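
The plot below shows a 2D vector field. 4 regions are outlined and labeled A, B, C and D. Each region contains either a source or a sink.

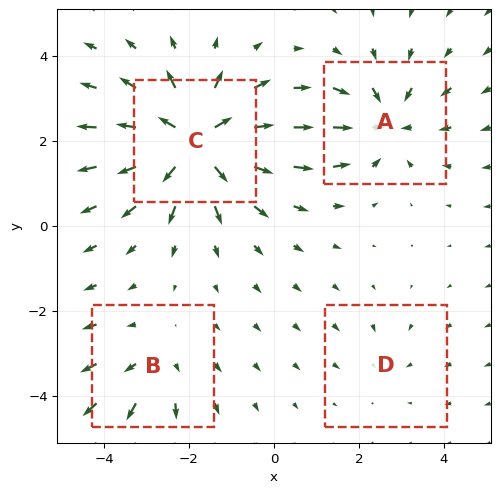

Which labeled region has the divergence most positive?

Divergence at each region's feature centre — A: about -5, B: about +3, C: about +7, D: about -2. Region C is most positive.

C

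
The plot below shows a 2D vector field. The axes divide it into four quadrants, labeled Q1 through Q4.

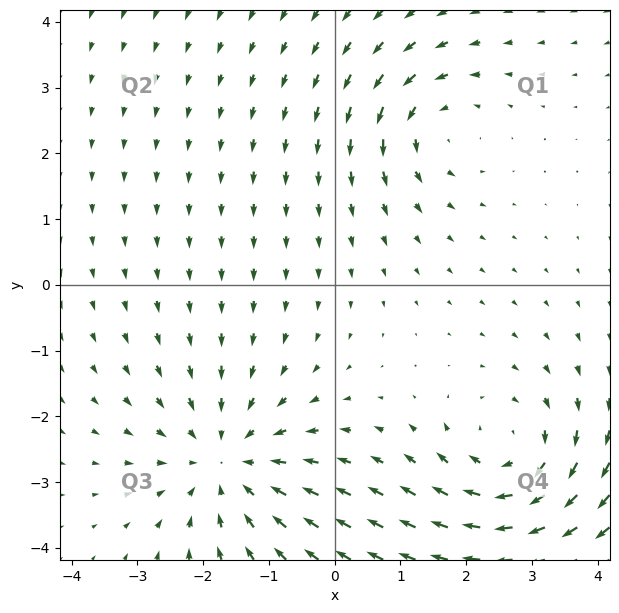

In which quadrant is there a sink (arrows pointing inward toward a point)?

The sink sits at approximately (-1.6, -2.7), which lies in quadrant Q3. The divergence there is about -4, negative as expected for a sink.

Q3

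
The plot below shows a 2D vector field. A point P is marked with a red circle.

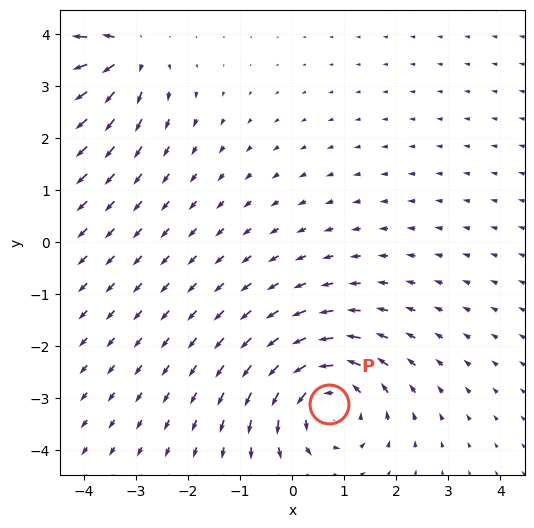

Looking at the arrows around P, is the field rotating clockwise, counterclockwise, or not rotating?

counterclockwise

Near P at (0.7, -3.1) the arrows circulate counterclockwise. The curl (z-component) there is about +3; positive curl means counterclockwise rotation.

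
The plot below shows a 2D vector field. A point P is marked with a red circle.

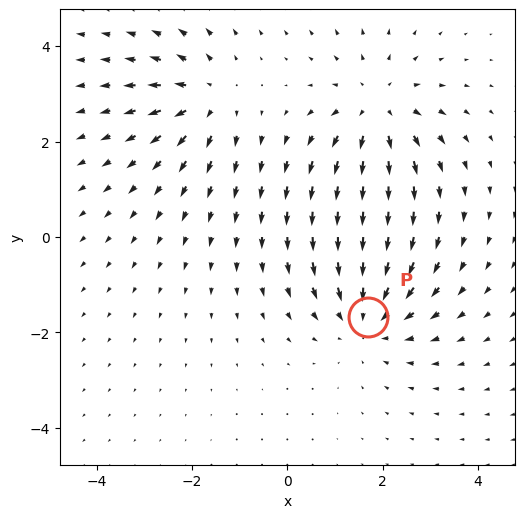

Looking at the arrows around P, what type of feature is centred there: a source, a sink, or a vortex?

At P (1.7, -1.7) the arrows converge inward. Divergence about -4, curl ≈0 — negative divergence with near-zero curl is a sink.

sink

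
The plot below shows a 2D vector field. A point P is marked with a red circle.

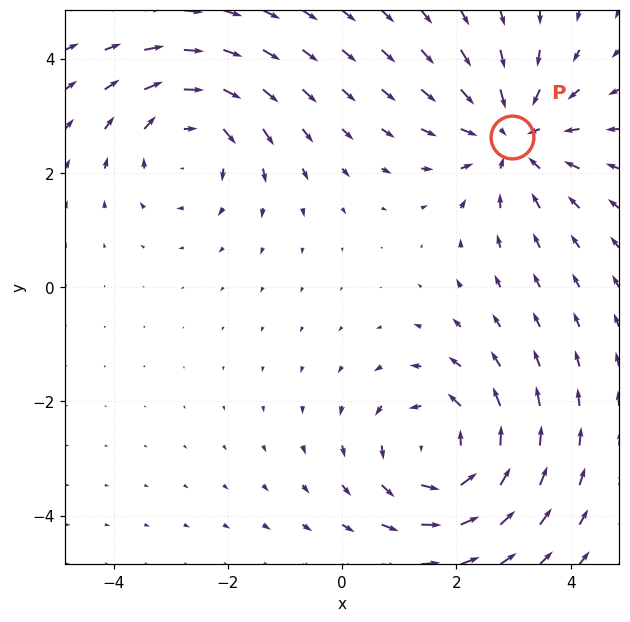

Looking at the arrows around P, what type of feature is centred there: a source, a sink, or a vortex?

sink

At P (3.0, 2.6) the arrows converge inward. Divergence about -4, curl ≈0 — negative divergence with near-zero curl is a sink.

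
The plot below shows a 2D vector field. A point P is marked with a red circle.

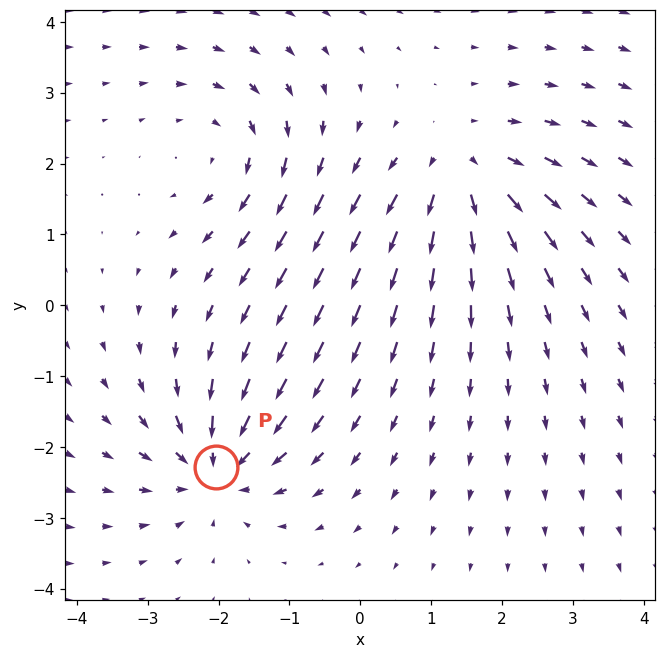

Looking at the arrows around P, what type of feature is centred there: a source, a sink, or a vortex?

sink

At P (-2.0, -2.3) the arrows converge inward. Divergence about -5, curl ≈0 — negative divergence with near-zero curl is a sink.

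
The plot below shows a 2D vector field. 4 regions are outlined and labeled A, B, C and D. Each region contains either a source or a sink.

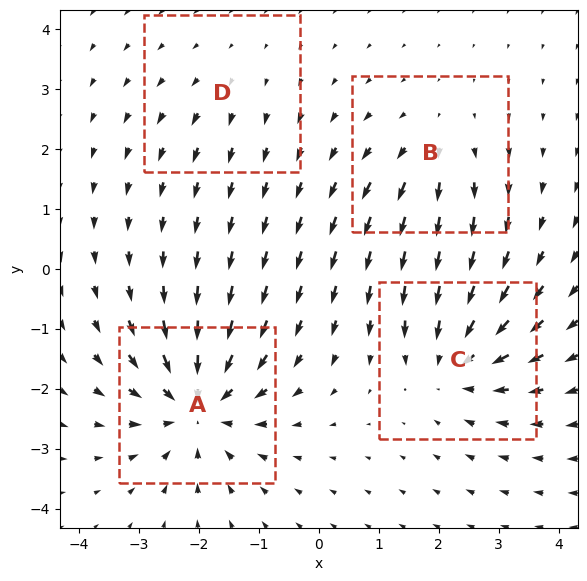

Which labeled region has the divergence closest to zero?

Divergence at each region's feature centre — A: about -7, B: about +3, C: about -5, D: about +2. Region D is closest to zero.

D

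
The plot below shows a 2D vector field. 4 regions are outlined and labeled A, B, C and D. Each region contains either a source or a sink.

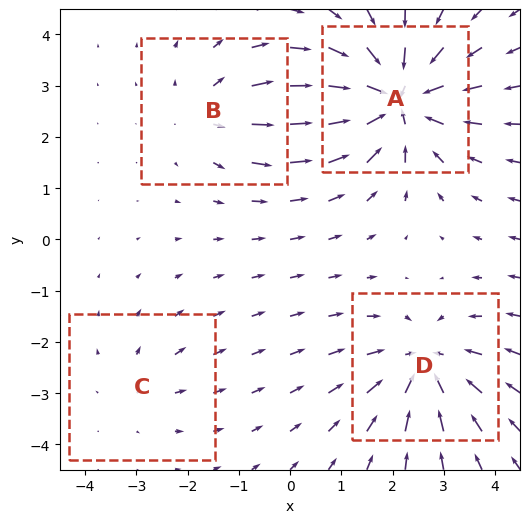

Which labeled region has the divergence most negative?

A

Divergence at each region's feature centre — A: about -7, B: about +3, C: about +2, D: about -5. Region A is most negative.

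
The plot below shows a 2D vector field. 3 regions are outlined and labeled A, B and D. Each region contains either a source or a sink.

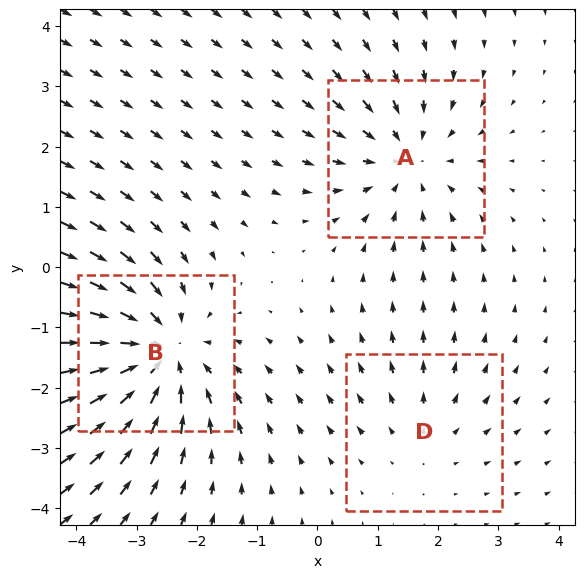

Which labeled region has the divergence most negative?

Divergence at each region's feature centre — A: about -3, B: about -4, D: about +2. Region B is most negative.

B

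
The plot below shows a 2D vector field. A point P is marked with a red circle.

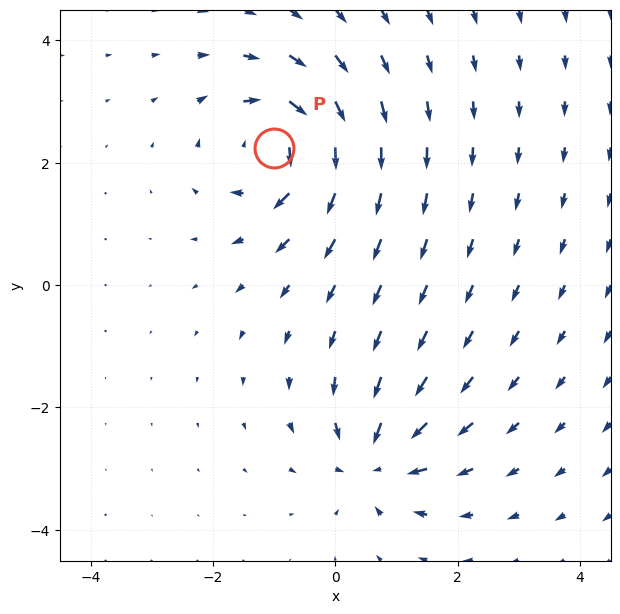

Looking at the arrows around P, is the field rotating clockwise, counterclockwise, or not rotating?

clockwise

Near P at (-1.0, 2.2) the arrows circulate clockwise. The curl (z-component) there is about -5; negative curl means clockwise rotation.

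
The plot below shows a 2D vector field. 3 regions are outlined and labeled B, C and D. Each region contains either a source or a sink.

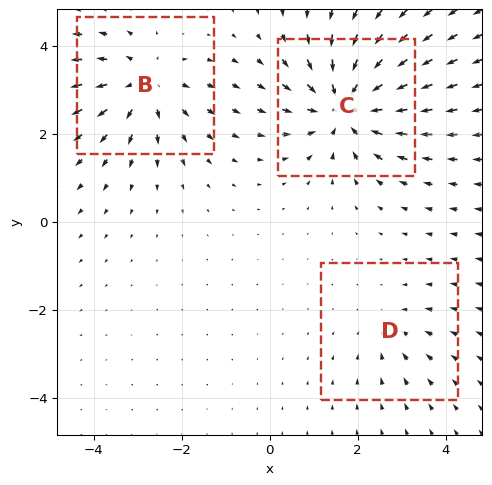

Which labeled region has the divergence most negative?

Divergence at each region's feature centre — B: about +3, C: about -5, D: about -2. Region C is most negative.

C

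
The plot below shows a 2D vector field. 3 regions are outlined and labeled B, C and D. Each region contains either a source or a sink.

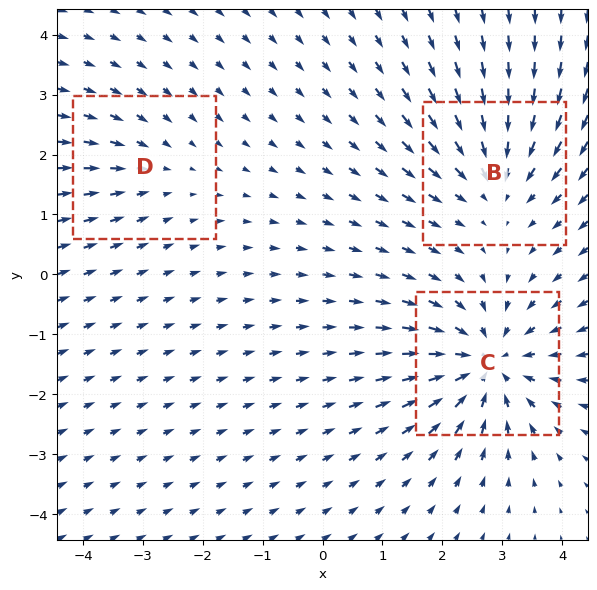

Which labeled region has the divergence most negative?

C

Divergence at each region's feature centre — B: about -3, C: about -5, D: about -2. Region C is most negative.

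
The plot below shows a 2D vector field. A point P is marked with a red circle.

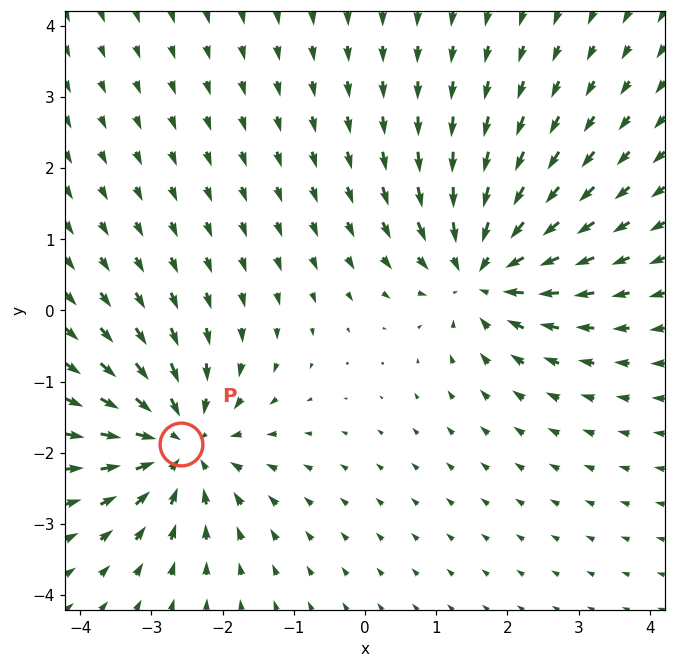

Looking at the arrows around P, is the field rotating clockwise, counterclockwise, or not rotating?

Near P at (-2.6, -1.9) the arrows show no circulation. The curl there is ≈0.

not rotating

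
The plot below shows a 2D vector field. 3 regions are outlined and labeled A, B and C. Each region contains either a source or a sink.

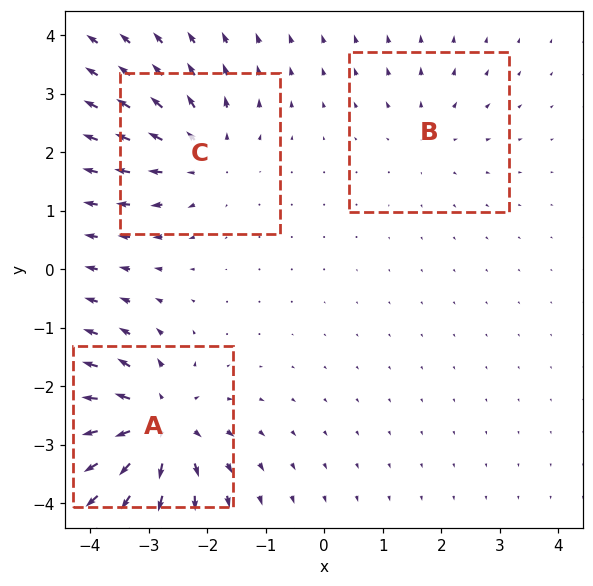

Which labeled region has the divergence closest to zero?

B

Divergence at each region's feature centre — A: about +5, B: about +2, C: about +3. Region B is closest to zero.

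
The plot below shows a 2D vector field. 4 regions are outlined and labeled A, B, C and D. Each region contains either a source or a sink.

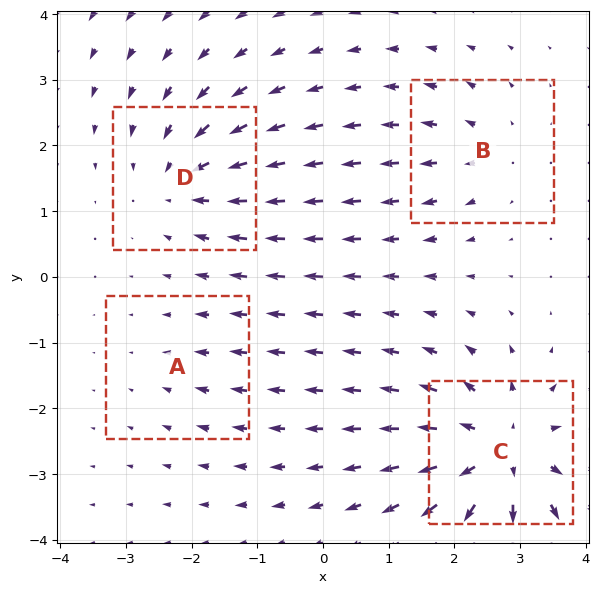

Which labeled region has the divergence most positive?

Divergence at each region's feature centre — A: about -2, B: about +3, C: about +8, D: about -5. Region C is most positive.

C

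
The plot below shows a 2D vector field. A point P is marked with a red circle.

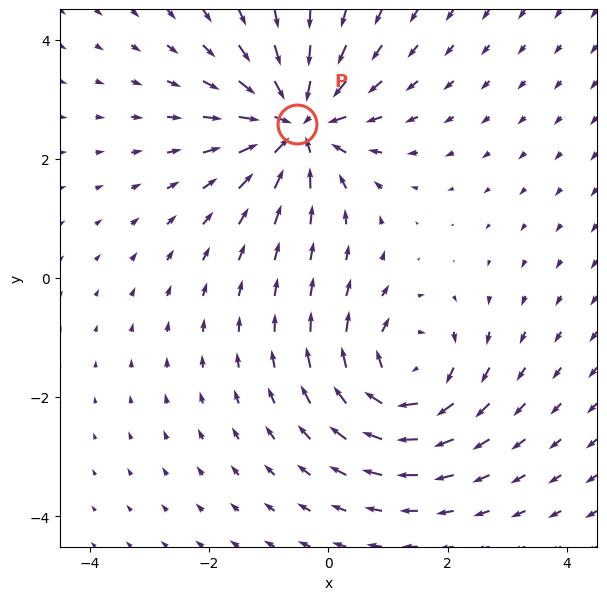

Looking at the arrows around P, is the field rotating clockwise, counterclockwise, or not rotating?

Near P at (-0.5, 2.6) the arrows show no circulation. The curl there is ≈0.

not rotating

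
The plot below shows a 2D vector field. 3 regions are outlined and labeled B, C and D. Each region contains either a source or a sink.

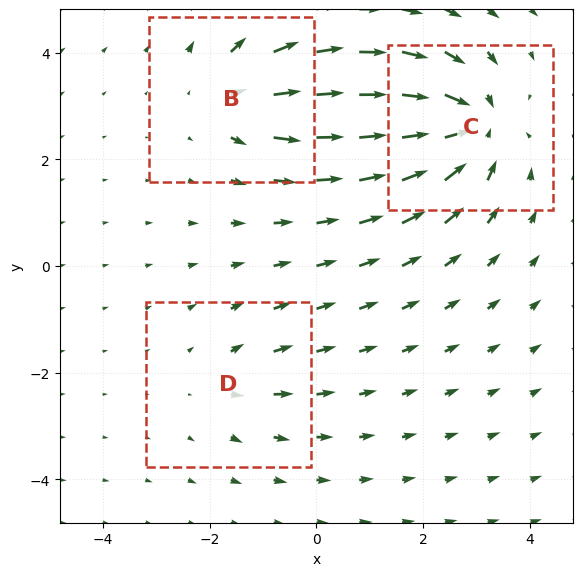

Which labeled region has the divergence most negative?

C

Divergence at each region's feature centre — B: about +4, C: about -6, D: about +2. Region C is most negative.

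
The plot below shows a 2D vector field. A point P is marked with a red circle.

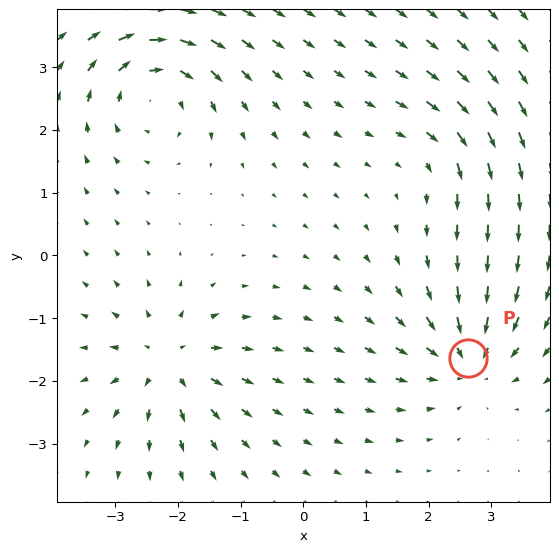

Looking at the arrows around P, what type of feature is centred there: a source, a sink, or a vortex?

At P (2.6, -1.6) the arrows converge inward. Divergence about -5, curl ≈0 — negative divergence with near-zero curl is a sink.

sink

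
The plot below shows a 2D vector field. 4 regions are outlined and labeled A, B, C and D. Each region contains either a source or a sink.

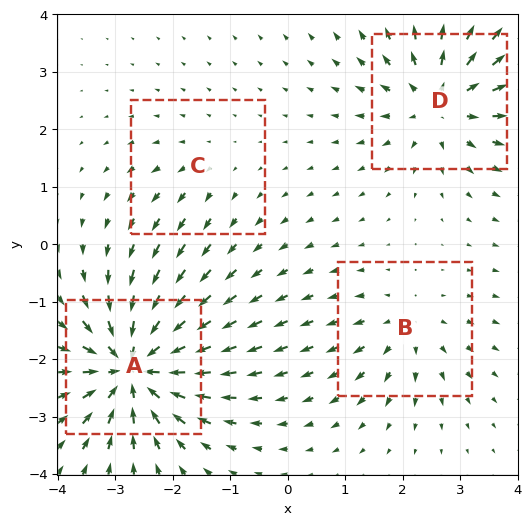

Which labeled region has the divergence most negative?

A

Divergence at each region's feature centre — A: about -8, B: about +4, C: about +2, D: about +6. Region A is most negative.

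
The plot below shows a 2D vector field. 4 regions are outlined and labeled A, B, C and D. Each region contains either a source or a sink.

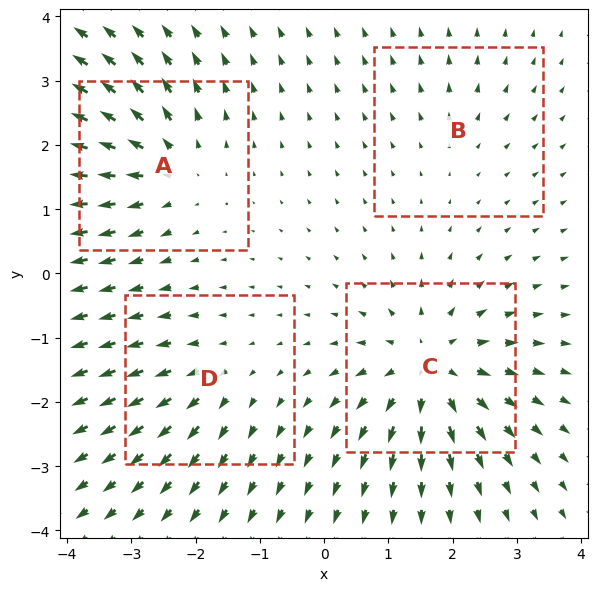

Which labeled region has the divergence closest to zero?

B

Divergence at each region's feature centre — A: about +6, B: about +2, C: about +7, D: about +3. Region B is closest to zero.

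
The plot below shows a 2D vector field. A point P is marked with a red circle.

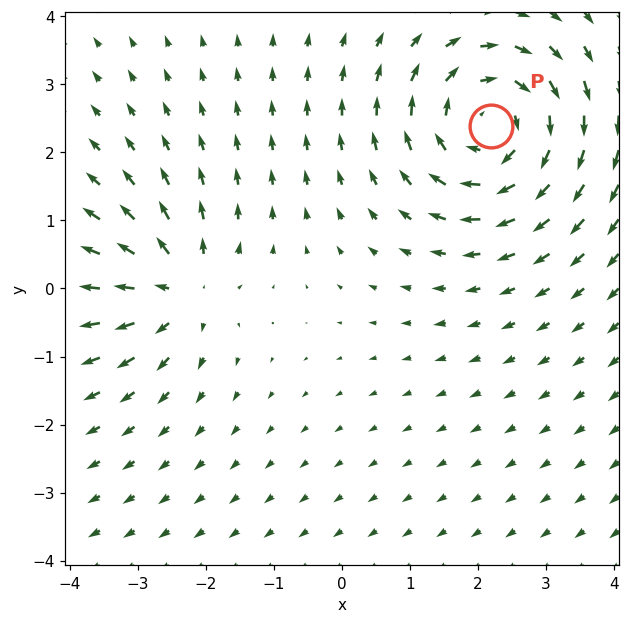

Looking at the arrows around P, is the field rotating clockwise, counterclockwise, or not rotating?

Near P at (2.2, 2.4) the arrows circulate clockwise. The curl (z-component) there is about -4; negative curl means clockwise rotation.

clockwise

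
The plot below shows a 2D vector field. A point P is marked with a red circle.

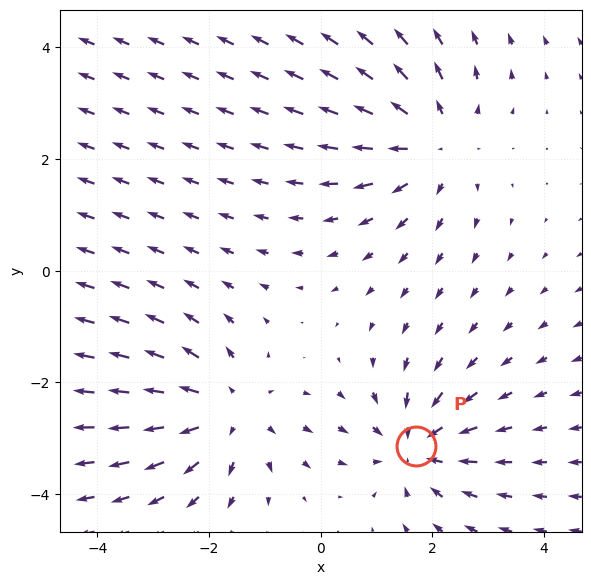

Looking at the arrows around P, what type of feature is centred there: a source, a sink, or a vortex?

At P (1.7, -3.1) the arrows converge inward. Divergence about -3, curl ≈0 — negative divergence with near-zero curl is a sink.

sink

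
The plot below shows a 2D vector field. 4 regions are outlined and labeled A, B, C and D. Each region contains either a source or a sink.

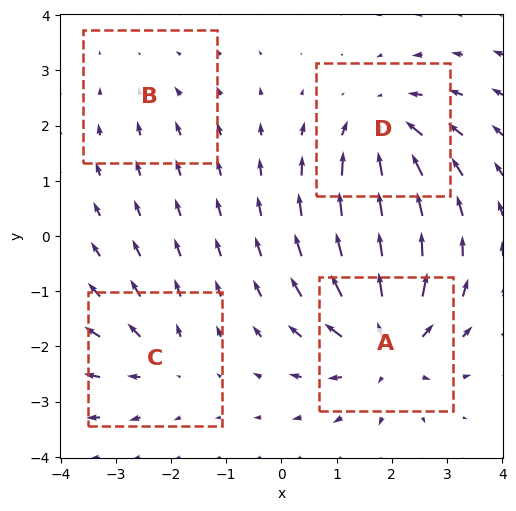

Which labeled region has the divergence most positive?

A

Divergence at each region's feature centre — A: about +7, B: about -2, C: about +4, D: about -6. Region A is most positive.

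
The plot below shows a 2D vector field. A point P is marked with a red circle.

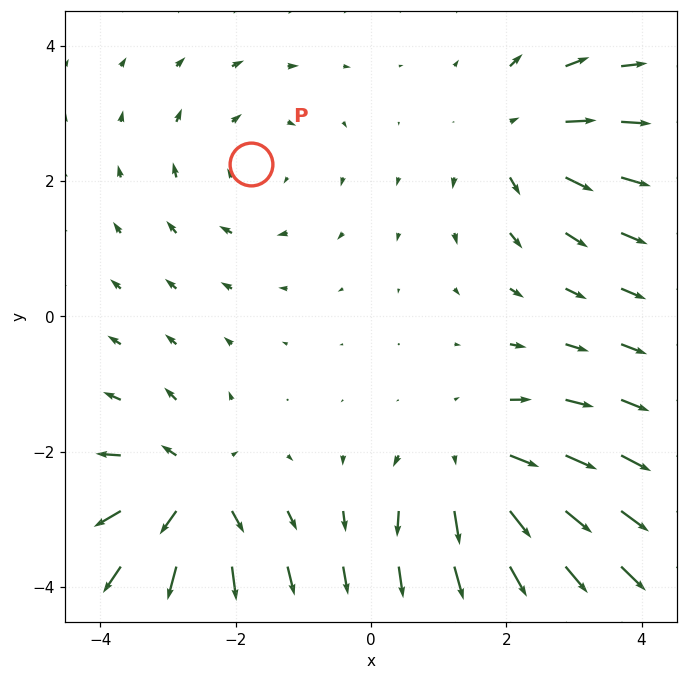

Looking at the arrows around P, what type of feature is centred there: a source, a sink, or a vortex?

vortex

At P (-1.8, 2.2) the arrows circulate clockwise. Divergence ≈0, curl about -2 — near-zero divergence with nonzero curl is a vortex.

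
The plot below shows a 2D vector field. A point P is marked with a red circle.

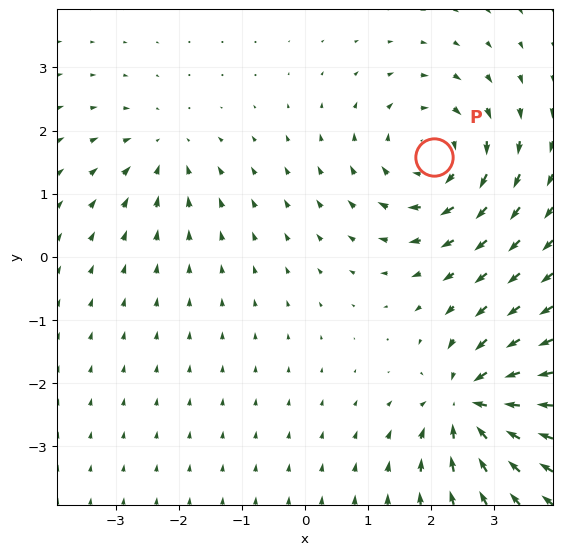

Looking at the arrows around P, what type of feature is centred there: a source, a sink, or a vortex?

At P (2.0, 1.6) the arrows circulate clockwise. Divergence ≈0, curl about -5 — near-zero divergence with nonzero curl is a vortex.

vortex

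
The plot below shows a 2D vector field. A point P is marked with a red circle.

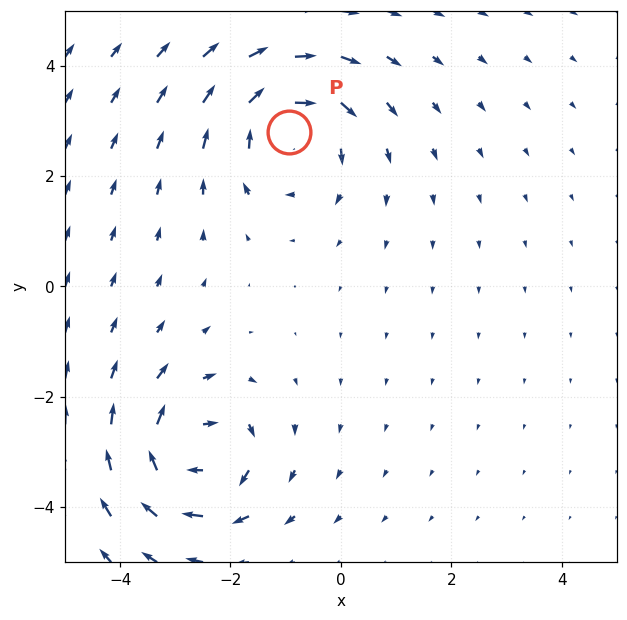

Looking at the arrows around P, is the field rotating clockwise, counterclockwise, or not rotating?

Near P at (-0.9, 2.8) the arrows circulate clockwise. The curl (z-component) there is about -4; negative curl means clockwise rotation.

clockwise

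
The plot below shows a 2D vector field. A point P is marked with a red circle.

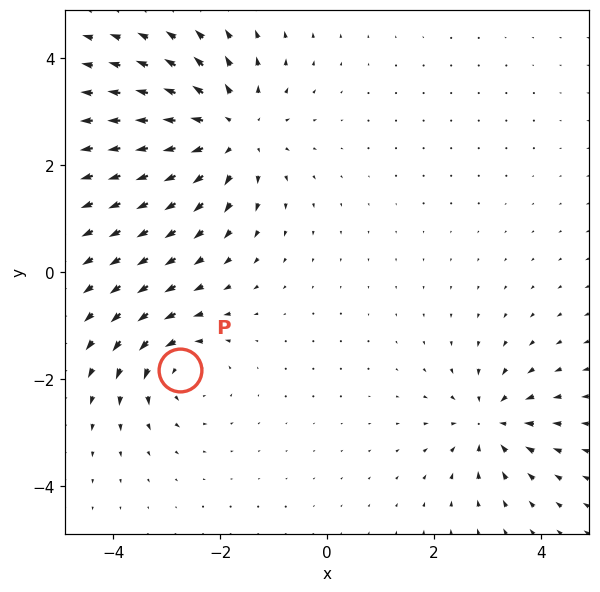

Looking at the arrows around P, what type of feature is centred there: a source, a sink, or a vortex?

At P (-2.8, -1.8) the arrows circulate counterclockwise. Divergence ≈0, curl about +4 — near-zero divergence with nonzero curl is a vortex.

vortex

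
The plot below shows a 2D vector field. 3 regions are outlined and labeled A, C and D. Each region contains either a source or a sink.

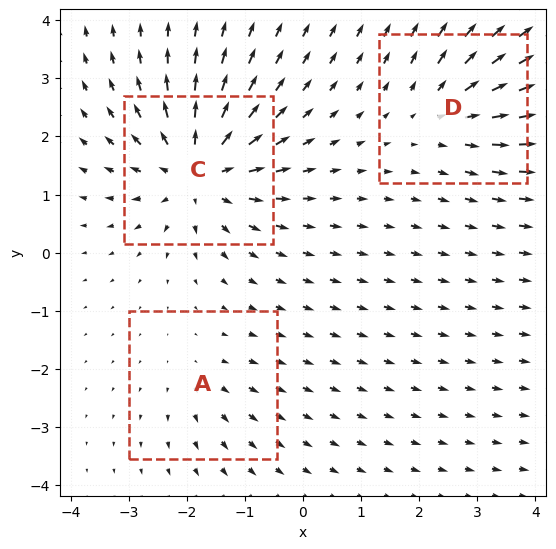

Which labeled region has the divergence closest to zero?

A

Divergence at each region's feature centre — A: about +2, C: about +5, D: about +3. Region A is closest to zero.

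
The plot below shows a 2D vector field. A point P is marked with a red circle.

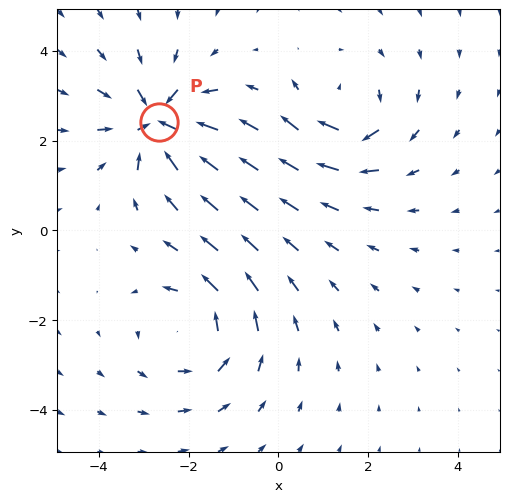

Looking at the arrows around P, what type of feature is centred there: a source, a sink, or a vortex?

At P (-2.7, 2.4) the arrows converge inward. Divergence about -5, curl ≈0 — negative divergence with near-zero curl is a sink.

sink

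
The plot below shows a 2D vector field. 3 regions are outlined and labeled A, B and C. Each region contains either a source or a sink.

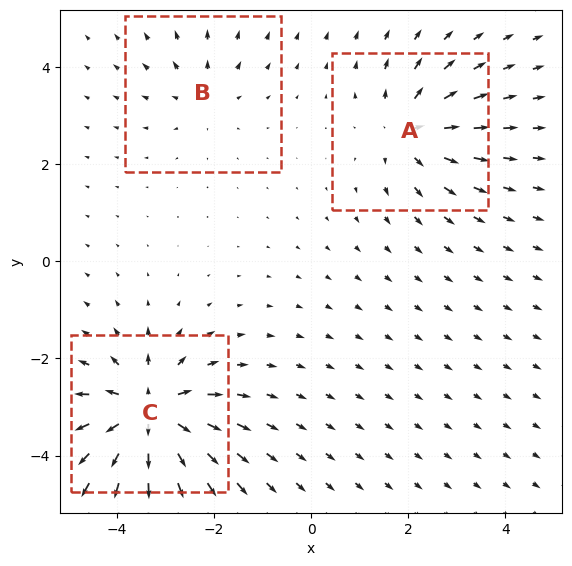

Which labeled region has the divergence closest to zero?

Divergence at each region's feature centre — A: about +4, B: about +2, C: about +6. Region B is closest to zero.

B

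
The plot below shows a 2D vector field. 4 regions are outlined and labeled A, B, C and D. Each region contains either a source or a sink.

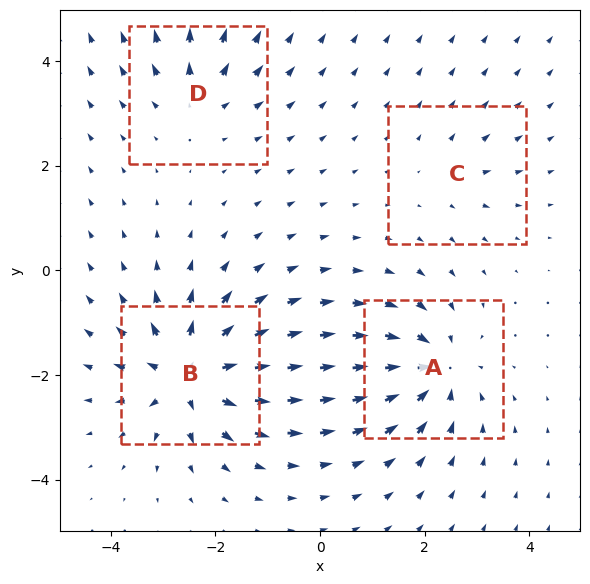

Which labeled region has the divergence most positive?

B

Divergence at each region's feature centre — A: about -6, B: about +8, C: about +2, D: about +4. Region B is most positive.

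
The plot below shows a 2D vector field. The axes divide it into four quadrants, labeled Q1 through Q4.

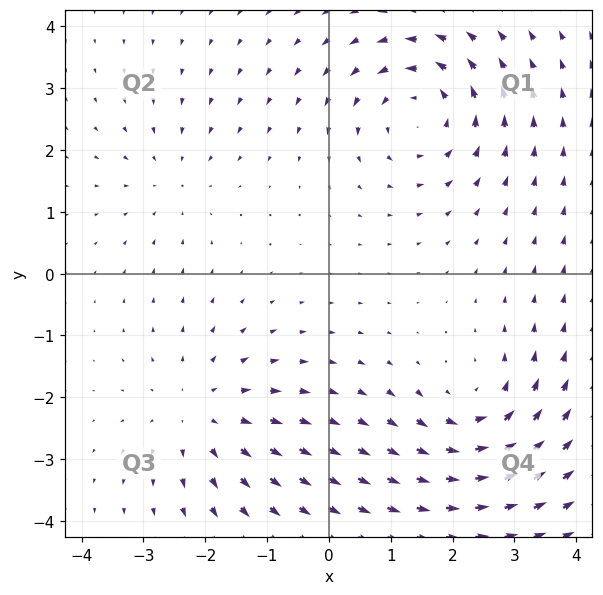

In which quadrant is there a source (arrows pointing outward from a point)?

Q3

The source sits at approximately (-2.0, -2.3), which lies in quadrant Q3. The divergence there is about +4, positive as expected for a source.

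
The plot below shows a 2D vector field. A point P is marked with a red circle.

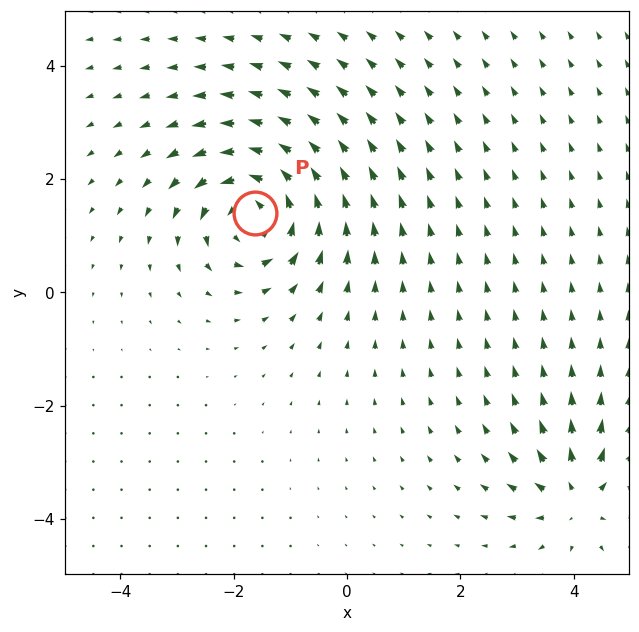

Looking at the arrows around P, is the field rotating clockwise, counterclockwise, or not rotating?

counterclockwise

Near P at (-1.6, 1.4) the arrows circulate counterclockwise. The curl (z-component) there is about +6; positive curl means counterclockwise rotation.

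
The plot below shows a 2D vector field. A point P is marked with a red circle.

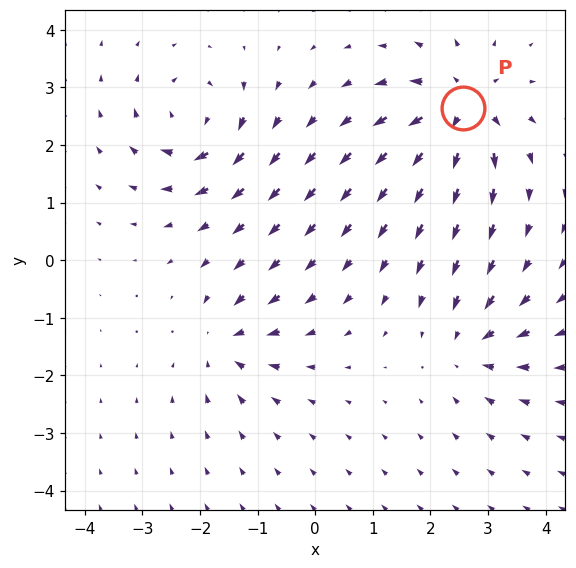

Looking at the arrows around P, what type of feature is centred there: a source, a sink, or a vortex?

source

At P (2.6, 2.6) the arrows spread outward. Divergence about +7, curl ≈0 — positive divergence with near-zero curl is a source.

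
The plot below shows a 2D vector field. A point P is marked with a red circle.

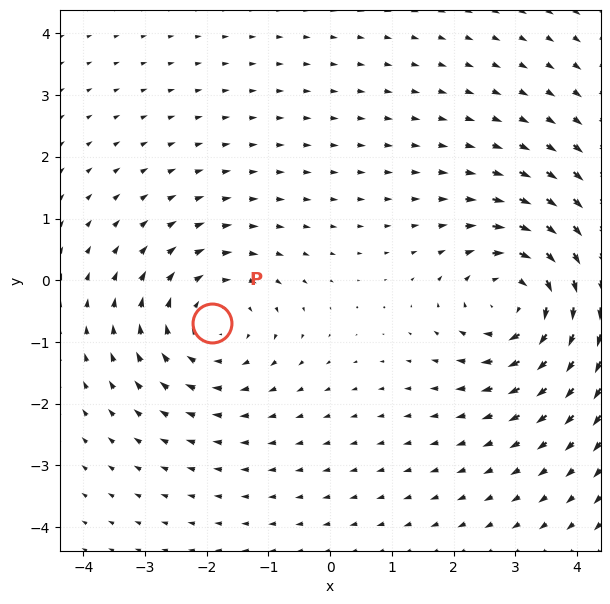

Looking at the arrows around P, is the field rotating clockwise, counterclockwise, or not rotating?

Near P at (-1.9, -0.7) the arrows circulate clockwise. The curl (z-component) there is about -3; negative curl means clockwise rotation.

clockwise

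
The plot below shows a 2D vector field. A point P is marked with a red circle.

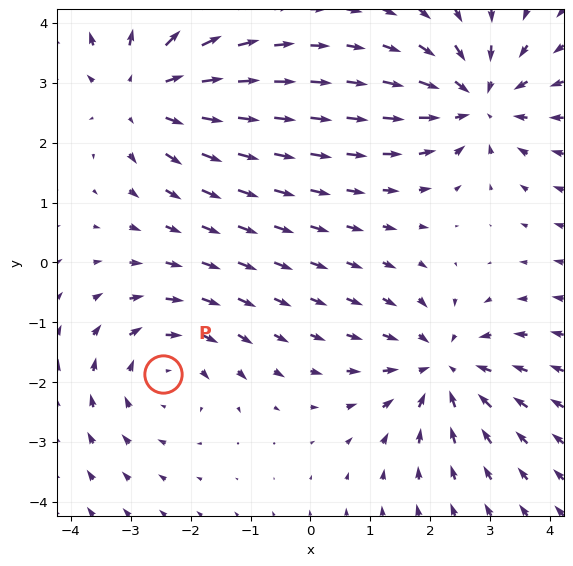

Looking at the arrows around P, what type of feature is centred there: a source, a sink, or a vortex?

vortex

At P (-2.5, -1.9) the arrows circulate clockwise. Divergence ≈0, curl about -2 — near-zero divergence with nonzero curl is a vortex.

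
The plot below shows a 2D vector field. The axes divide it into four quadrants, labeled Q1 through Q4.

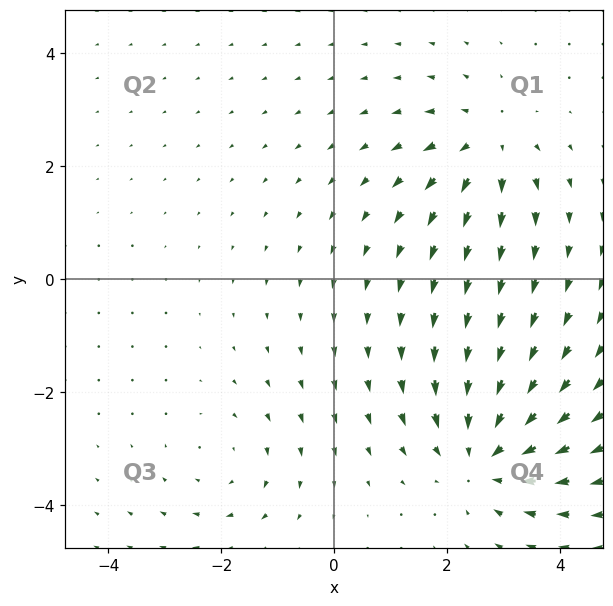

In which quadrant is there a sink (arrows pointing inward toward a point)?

The sink sits at approximately (2.7, -3.1), which lies in quadrant Q4. The divergence there is about -4, negative as expected for a sink.

Q4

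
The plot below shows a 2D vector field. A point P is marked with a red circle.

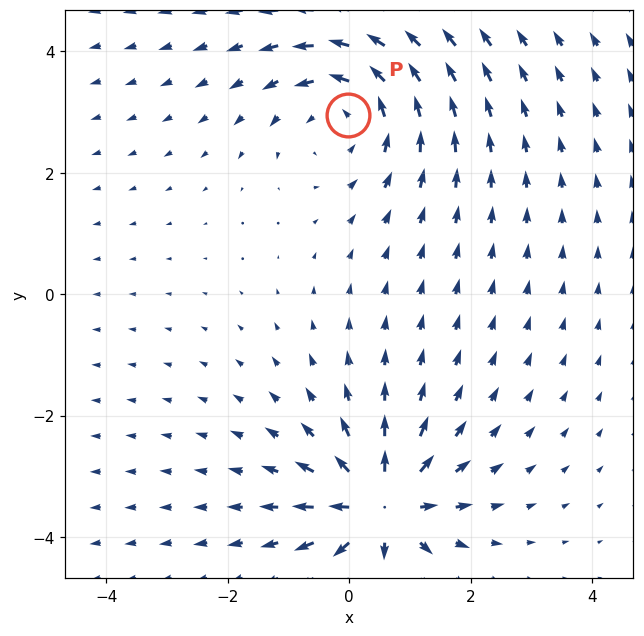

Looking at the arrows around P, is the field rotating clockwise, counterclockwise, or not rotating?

counterclockwise

Near P at (-0.0, 3.0) the arrows circulate counterclockwise. The curl (z-component) there is about +3; positive curl means counterclockwise rotation.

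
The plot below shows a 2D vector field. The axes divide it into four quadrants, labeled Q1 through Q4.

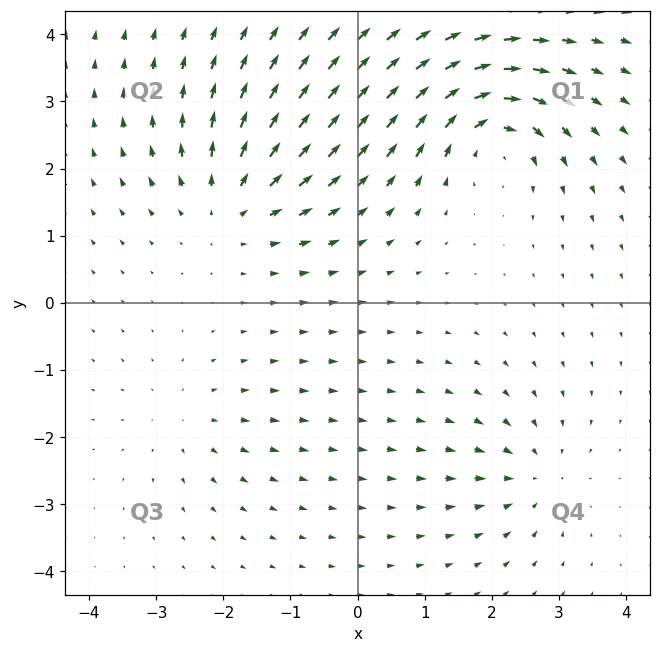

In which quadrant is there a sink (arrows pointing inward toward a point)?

Q4

The sink sits at approximately (2.6, -2.6), which lies in quadrant Q4. The divergence there is about -4, negative as expected for a sink.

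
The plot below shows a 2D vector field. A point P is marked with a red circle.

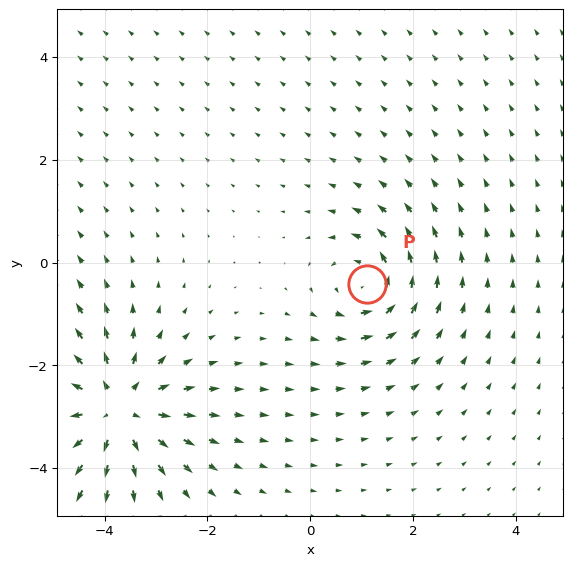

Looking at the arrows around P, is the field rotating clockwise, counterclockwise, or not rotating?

Near P at (1.1, -0.4) the arrows circulate counterclockwise. The curl (z-component) there is about +4; positive curl means counterclockwise rotation.

counterclockwise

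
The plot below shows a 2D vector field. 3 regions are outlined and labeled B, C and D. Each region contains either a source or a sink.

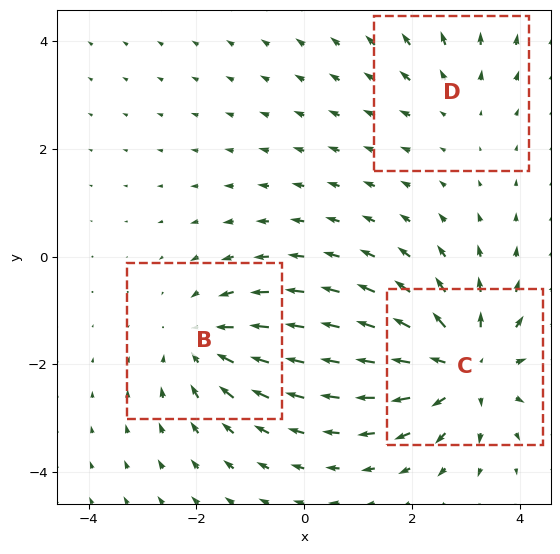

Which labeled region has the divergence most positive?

C

Divergence at each region's feature centre — B: about -3, C: about +4, D: about +2. Region C is most positive.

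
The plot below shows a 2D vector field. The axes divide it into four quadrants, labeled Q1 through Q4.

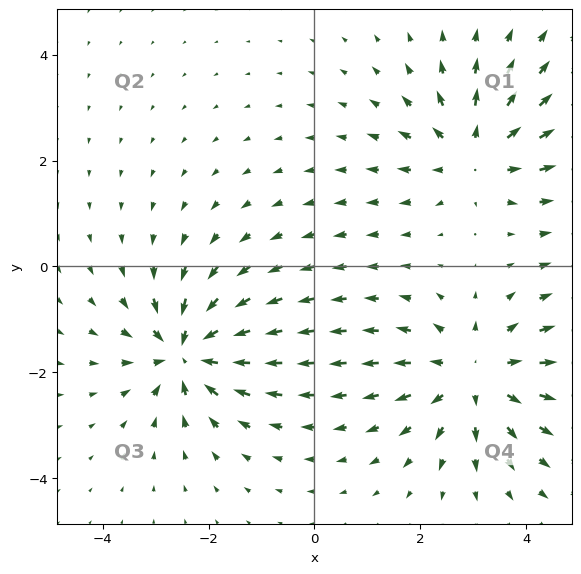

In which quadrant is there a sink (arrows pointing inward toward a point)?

Q3

The sink sits at approximately (-2.4, -1.6), which lies in quadrant Q3. The divergence there is about -5, negative as expected for a sink.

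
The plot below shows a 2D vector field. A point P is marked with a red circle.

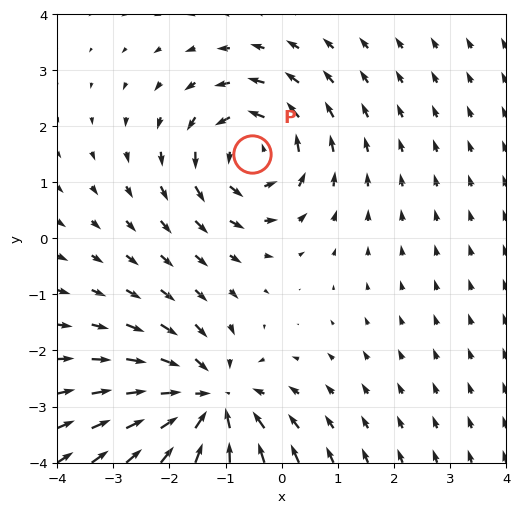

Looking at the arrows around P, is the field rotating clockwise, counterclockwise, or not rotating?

counterclockwise

Near P at (-0.5, 1.5) the arrows circulate counterclockwise. The curl (z-component) there is about +4; positive curl means counterclockwise rotation.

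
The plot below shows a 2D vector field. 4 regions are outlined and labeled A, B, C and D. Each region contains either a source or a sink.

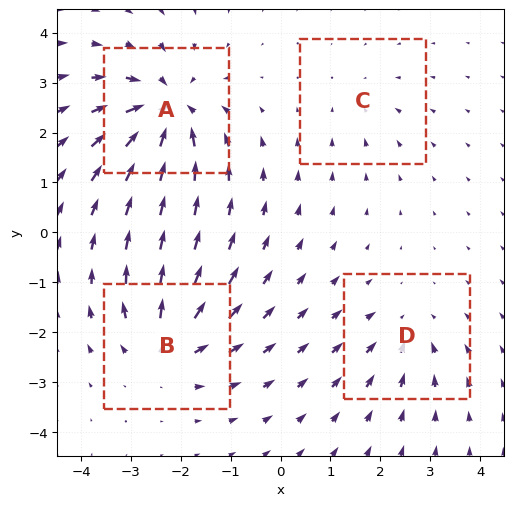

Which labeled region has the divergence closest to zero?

Divergence at each region's feature centre — A: about -7, B: about +5, C: about -2, D: about -3. Region C is closest to zero.

C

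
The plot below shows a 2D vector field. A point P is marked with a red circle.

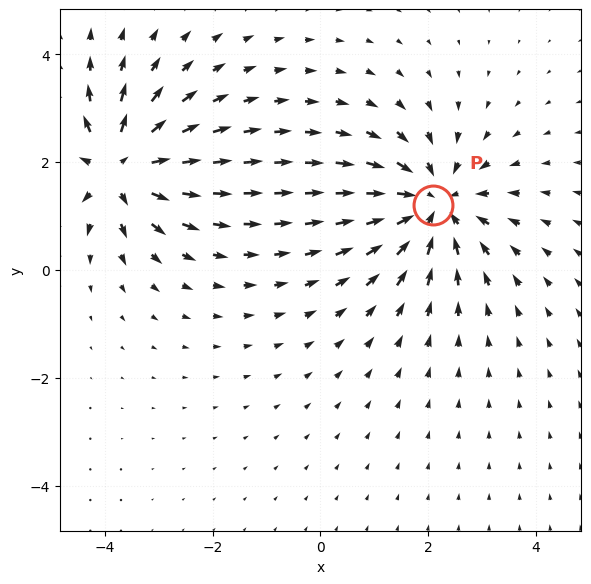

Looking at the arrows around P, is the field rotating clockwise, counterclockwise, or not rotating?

Near P at (2.1, 1.2) the arrows show no circulation. The curl there is ≈0.

not rotating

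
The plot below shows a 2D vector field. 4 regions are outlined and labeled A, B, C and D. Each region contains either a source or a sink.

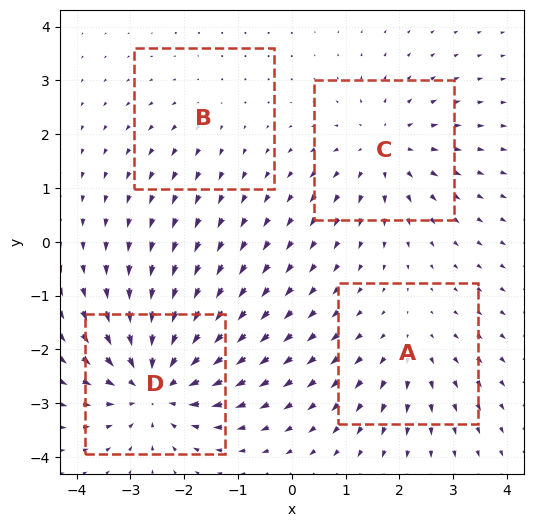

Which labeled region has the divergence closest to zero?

B

Divergence at each region's feature centre — A: about +3, B: about +2, C: about +4, D: about -7. Region B is closest to zero.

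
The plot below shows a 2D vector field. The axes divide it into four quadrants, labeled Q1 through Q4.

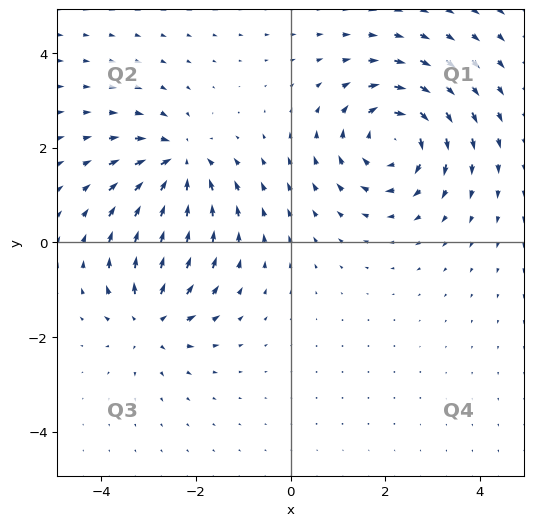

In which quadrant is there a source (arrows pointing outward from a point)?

Q3

The source sits at approximately (-3.0, -1.6), which lies in quadrant Q3. The divergence there is about +4, positive as expected for a source.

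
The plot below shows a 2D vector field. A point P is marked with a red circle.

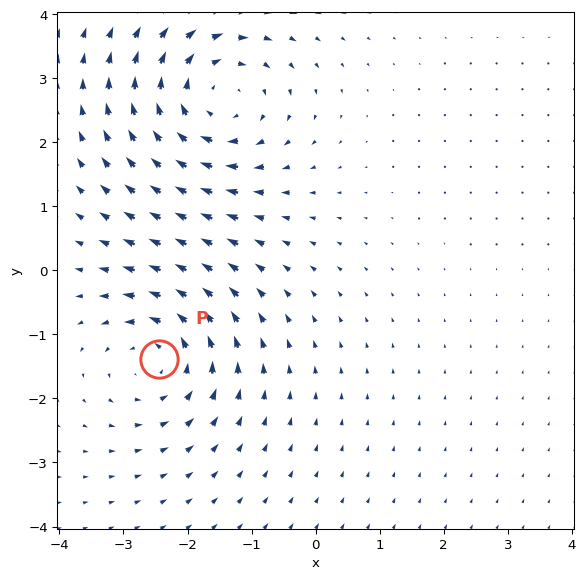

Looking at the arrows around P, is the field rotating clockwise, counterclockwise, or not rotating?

counterclockwise

Near P at (-2.4, -1.4) the arrows circulate counterclockwise. The curl (z-component) there is about +3; positive curl means counterclockwise rotation.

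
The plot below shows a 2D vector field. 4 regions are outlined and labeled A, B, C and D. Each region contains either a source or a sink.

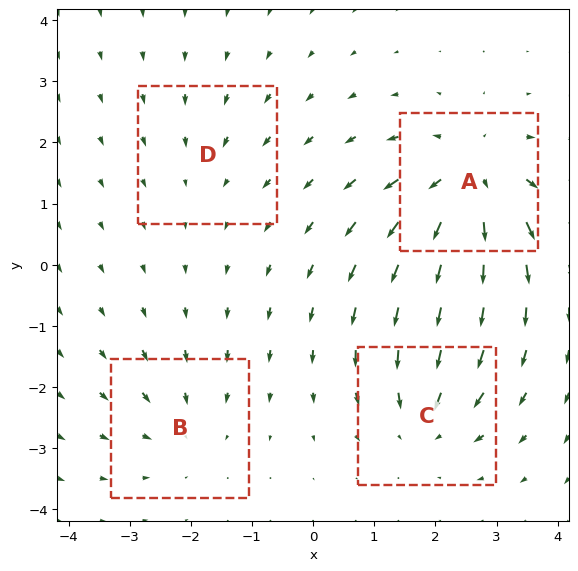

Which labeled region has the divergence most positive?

Divergence at each region's feature centre — A: about +7, B: about -3, C: about -5, D: about -2. Region A is most positive.

A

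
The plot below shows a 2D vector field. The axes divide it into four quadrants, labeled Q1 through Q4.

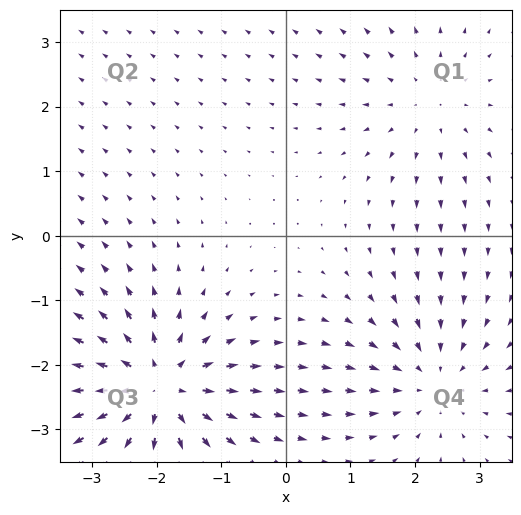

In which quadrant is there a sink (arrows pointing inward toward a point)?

The sink sits at approximately (2.3, -2.2), which lies in quadrant Q4. The divergence there is about -3, negative as expected for a sink.

Q4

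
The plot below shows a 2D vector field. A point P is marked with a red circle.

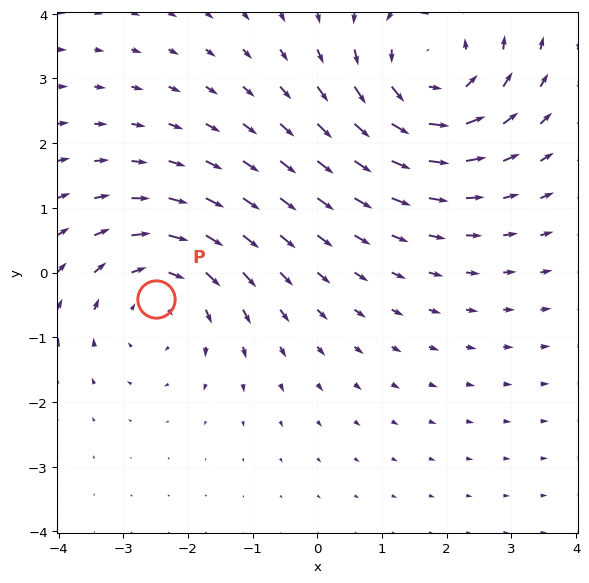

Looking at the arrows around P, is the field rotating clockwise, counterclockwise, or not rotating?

clockwise

Near P at (-2.5, -0.4) the arrows circulate clockwise. The curl (z-component) there is about -3; negative curl means clockwise rotation.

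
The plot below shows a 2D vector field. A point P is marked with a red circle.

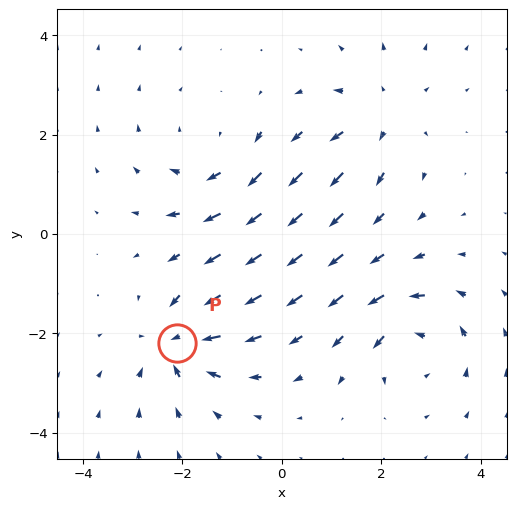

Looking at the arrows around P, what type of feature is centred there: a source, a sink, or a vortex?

At P (-2.1, -2.2) the arrows converge inward. Divergence about -6, curl ≈0 — negative divergence with near-zero curl is a sink.

sink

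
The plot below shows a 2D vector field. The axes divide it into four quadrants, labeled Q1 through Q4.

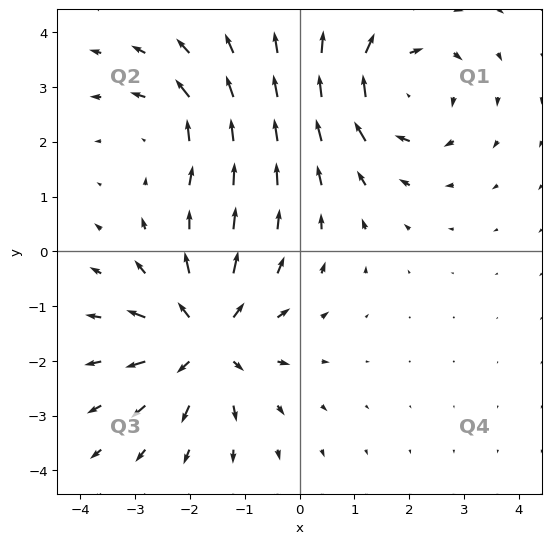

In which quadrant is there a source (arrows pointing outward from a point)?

The source sits at approximately (-1.7, -1.6), which lies in quadrant Q3. The divergence there is about +5, positive as expected for a source.

Q3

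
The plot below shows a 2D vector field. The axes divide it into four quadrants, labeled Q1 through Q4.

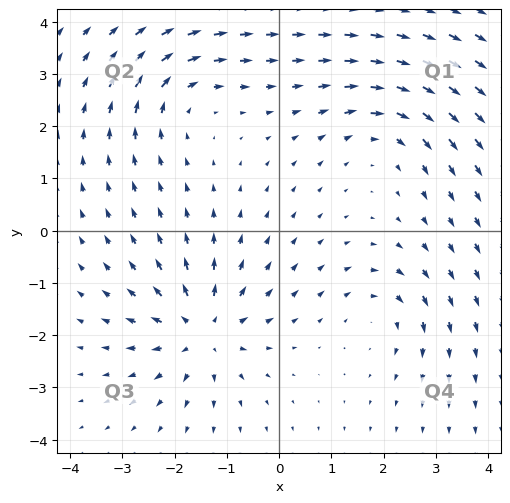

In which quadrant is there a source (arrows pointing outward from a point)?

The source sits at approximately (-1.5, -1.9), which lies in quadrant Q3. The divergence there is about +6, positive as expected for a source.

Q3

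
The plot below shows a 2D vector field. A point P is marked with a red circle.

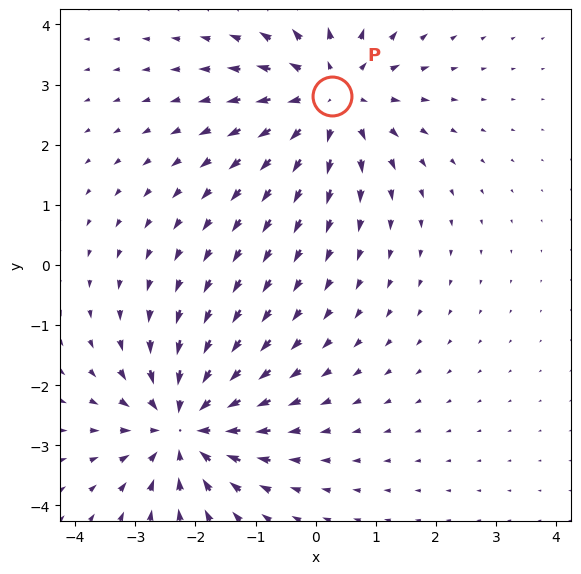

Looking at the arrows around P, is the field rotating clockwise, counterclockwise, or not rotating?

Near P at (0.3, 2.8) the arrows show no circulation. The curl there is ≈0.

not rotating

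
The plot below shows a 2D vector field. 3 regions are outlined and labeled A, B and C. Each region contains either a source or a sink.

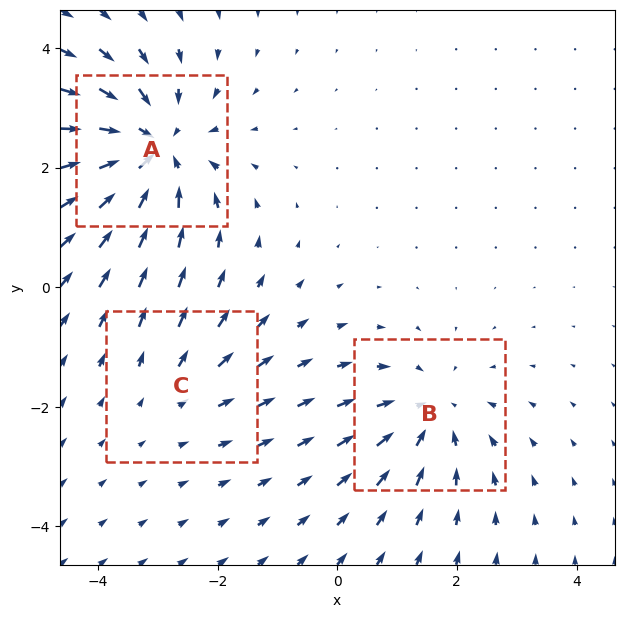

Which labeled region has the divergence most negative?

A

Divergence at each region's feature centre — A: about -5, B: about -3, C: about +2. Region A is most negative.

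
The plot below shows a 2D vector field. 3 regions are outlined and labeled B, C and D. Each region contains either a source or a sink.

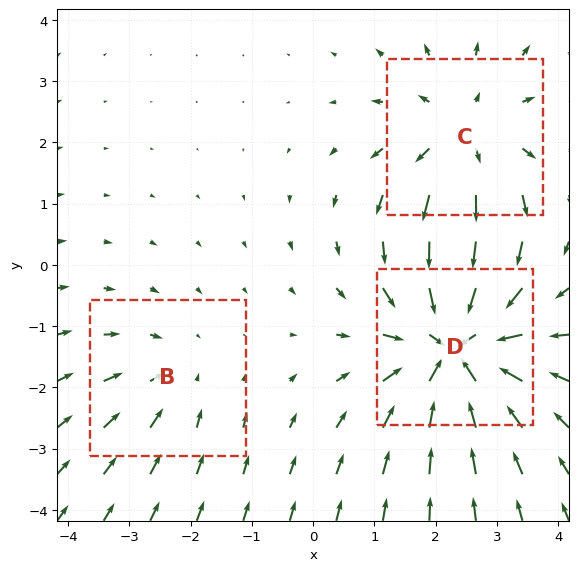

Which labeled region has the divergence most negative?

D

Divergence at each region's feature centre — B: about -2, C: about +3, D: about -5. Region D is most negative.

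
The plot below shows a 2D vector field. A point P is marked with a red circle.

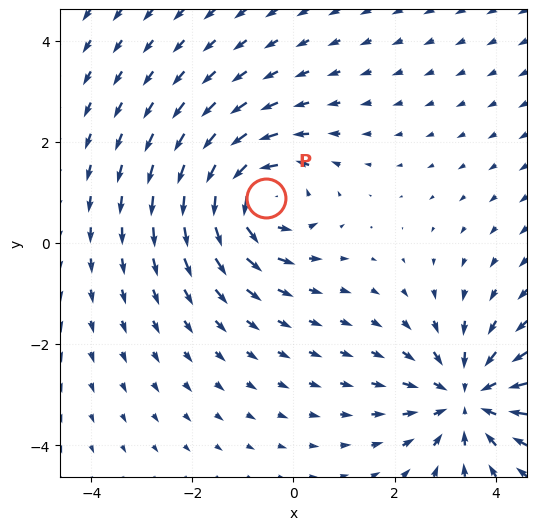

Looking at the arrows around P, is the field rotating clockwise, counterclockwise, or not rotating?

Near P at (-0.6, 0.9) the arrows circulate counterclockwise. The curl (z-component) there is about +5; positive curl means counterclockwise rotation.

counterclockwise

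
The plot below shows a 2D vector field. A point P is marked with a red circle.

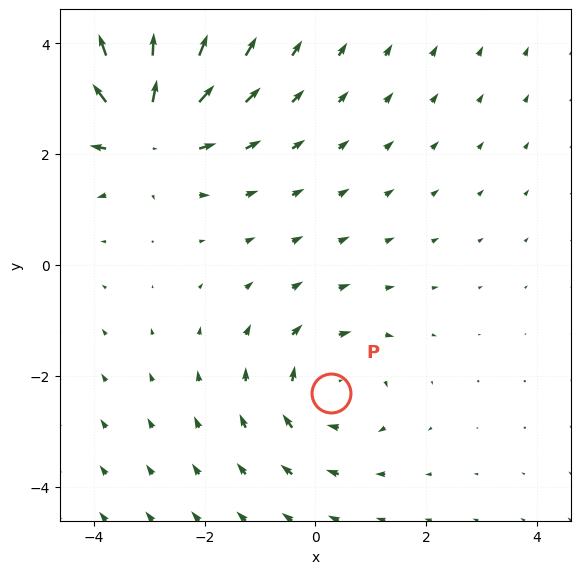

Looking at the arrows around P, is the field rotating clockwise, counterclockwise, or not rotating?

clockwise

Near P at (0.3, -2.3) the arrows circulate clockwise. The curl (z-component) there is about -3; negative curl means clockwise rotation.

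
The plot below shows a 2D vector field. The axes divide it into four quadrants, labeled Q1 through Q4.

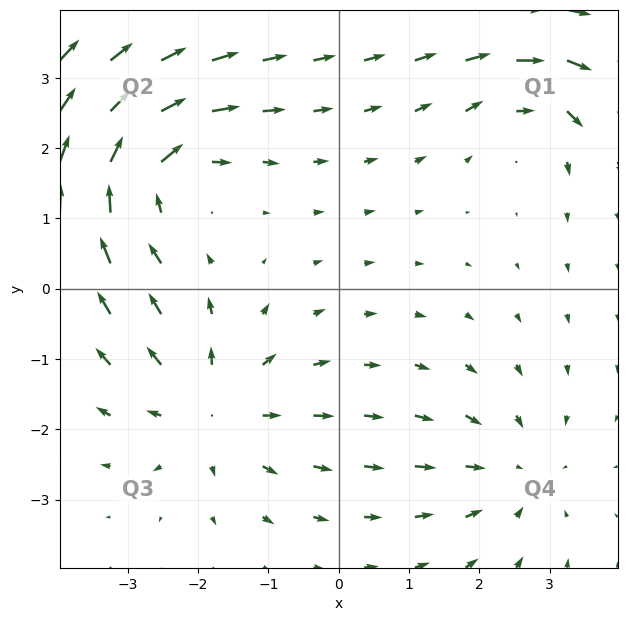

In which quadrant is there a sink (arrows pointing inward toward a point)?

The sink sits at approximately (2.5, -2.6), which lies in quadrant Q4. The divergence there is about -3, negative as expected for a sink.

Q4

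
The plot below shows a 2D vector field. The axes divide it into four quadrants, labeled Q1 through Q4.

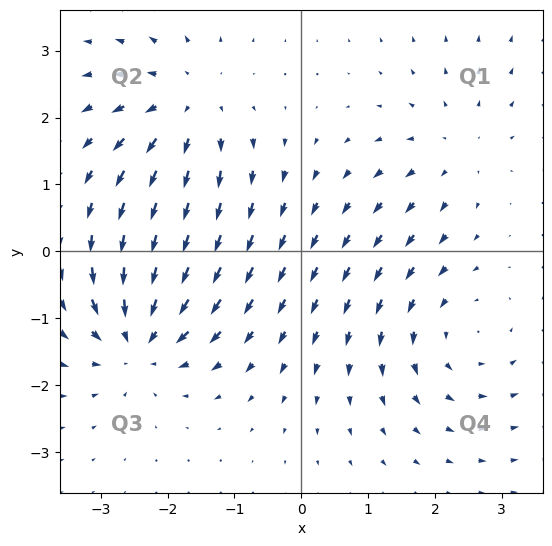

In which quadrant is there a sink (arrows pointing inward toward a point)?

Q3

The sink sits at approximately (-2.4, -1.3), which lies in quadrant Q3. The divergence there is about -6, negative as expected for a sink.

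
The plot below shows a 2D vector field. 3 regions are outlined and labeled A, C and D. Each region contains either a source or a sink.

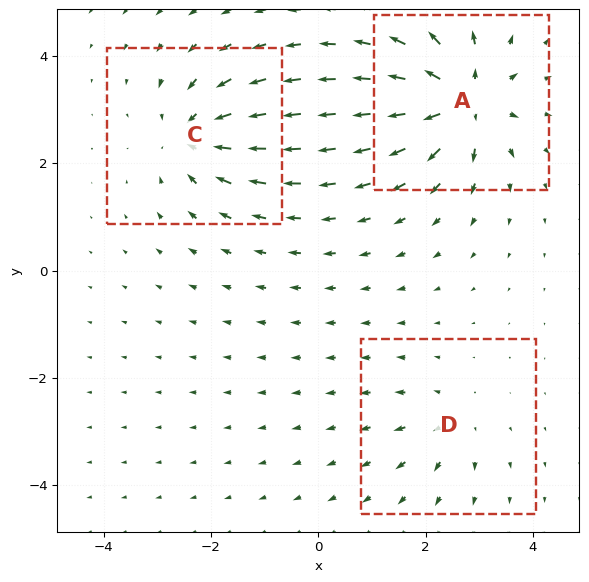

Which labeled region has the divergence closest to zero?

Divergence at each region's feature centre — A: about +6, C: about -4, D: about +2. Region D is closest to zero.

D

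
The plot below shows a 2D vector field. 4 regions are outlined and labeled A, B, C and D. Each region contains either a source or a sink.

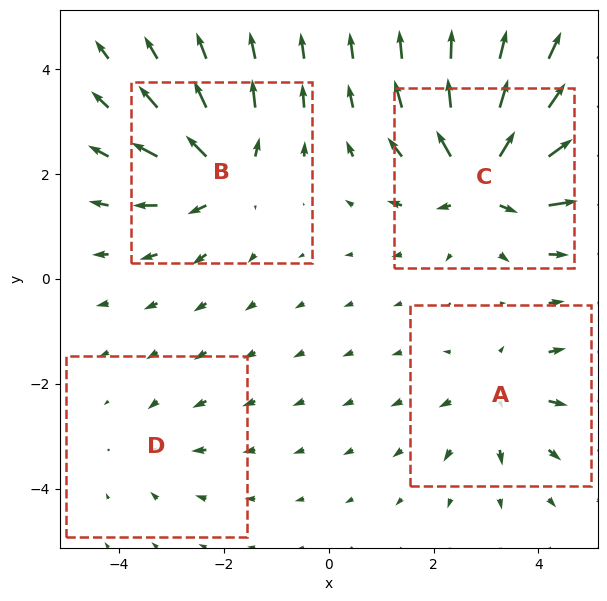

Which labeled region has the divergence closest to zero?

Divergence at each region's feature centre — A: about +4, B: about +6, C: about +8, D: about -2. Region D is closest to zero.

D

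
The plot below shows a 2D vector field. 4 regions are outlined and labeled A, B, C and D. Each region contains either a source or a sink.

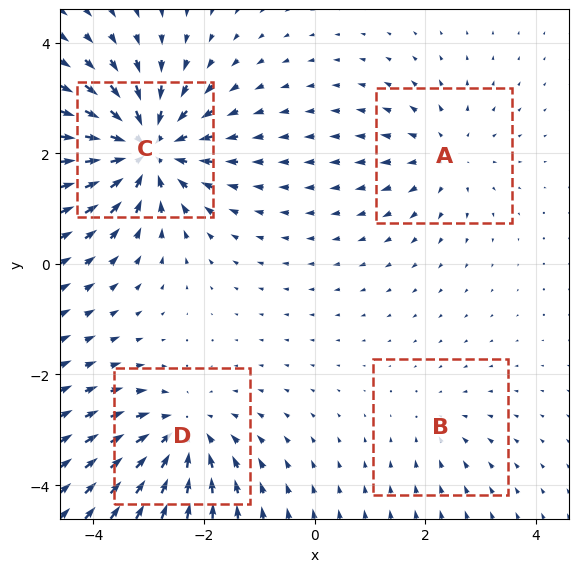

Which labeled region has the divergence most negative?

C

Divergence at each region's feature centre — A: about +4, B: about -2, C: about -8, D: about -5. Region C is most negative.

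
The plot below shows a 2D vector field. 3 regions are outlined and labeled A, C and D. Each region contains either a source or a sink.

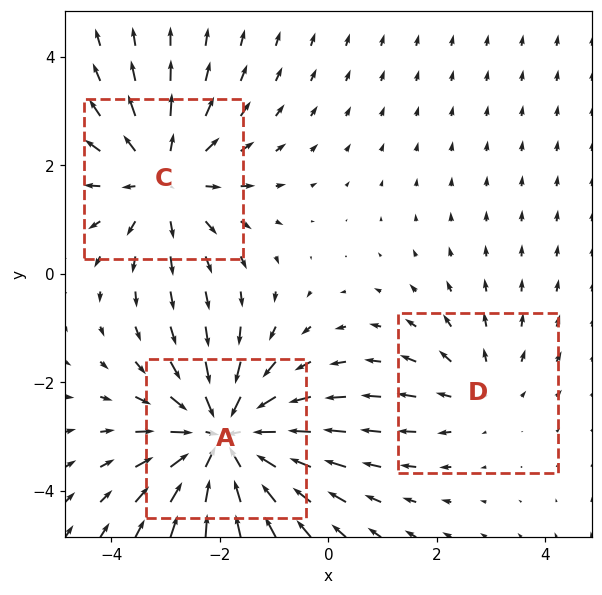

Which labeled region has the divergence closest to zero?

Divergence at each region's feature centre — A: about -4, C: about +3, D: about +2. Region D is closest to zero.

D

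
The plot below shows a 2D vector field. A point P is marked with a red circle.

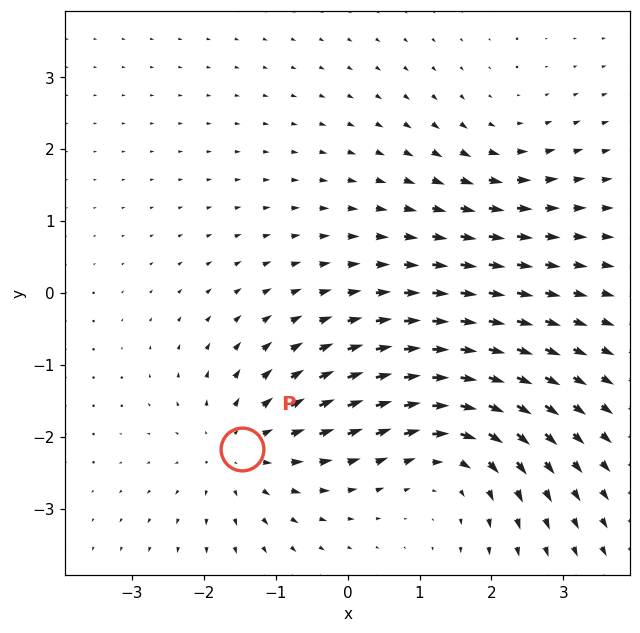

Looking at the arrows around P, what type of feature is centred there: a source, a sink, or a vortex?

At P (-1.5, -2.2) the arrows spread outward. Divergence about +4, curl ≈0 — positive divergence with near-zero curl is a source.

source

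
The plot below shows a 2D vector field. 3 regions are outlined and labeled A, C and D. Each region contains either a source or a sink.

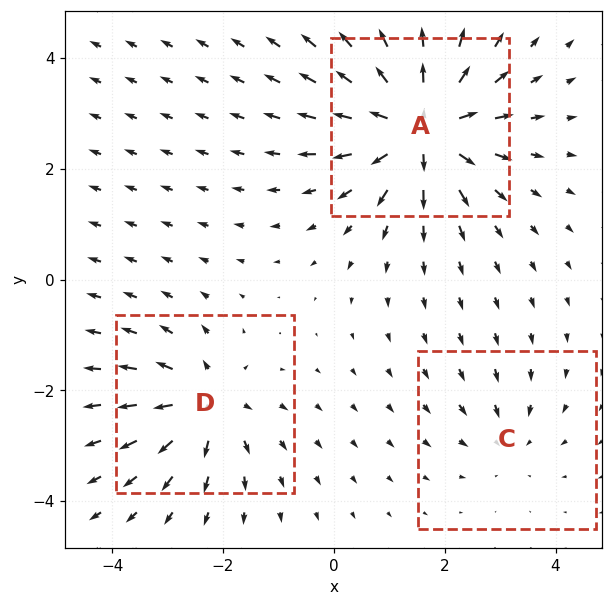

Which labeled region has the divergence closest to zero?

C

Divergence at each region's feature centre — A: about +6, C: about -2, D: about +4. Region C is closest to zero.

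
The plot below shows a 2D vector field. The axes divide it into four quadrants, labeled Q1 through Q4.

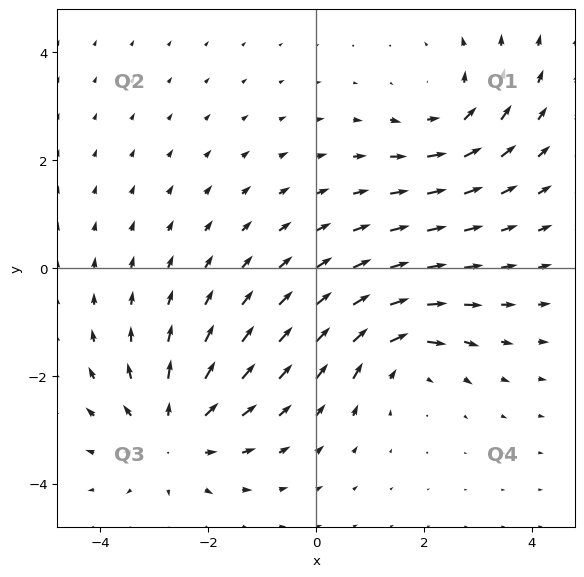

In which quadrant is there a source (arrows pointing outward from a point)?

Q3

The source sits at approximately (-2.7, -3.1), which lies in quadrant Q3. The divergence there is about +4, positive as expected for a source.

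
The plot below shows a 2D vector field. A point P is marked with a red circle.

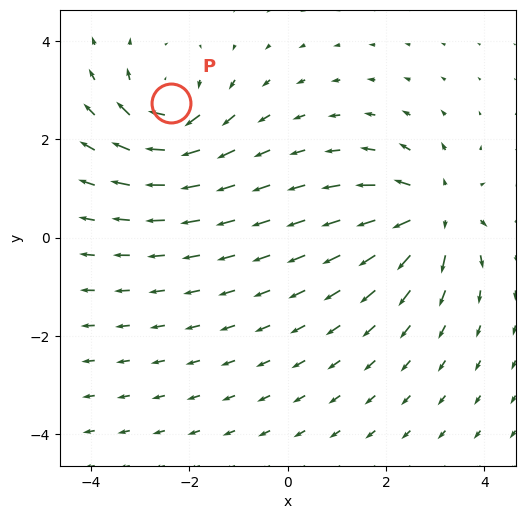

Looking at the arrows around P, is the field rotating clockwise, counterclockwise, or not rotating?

Near P at (-2.4, 2.7) the arrows circulate clockwise. The curl (z-component) there is about -5; negative curl means clockwise rotation.

clockwise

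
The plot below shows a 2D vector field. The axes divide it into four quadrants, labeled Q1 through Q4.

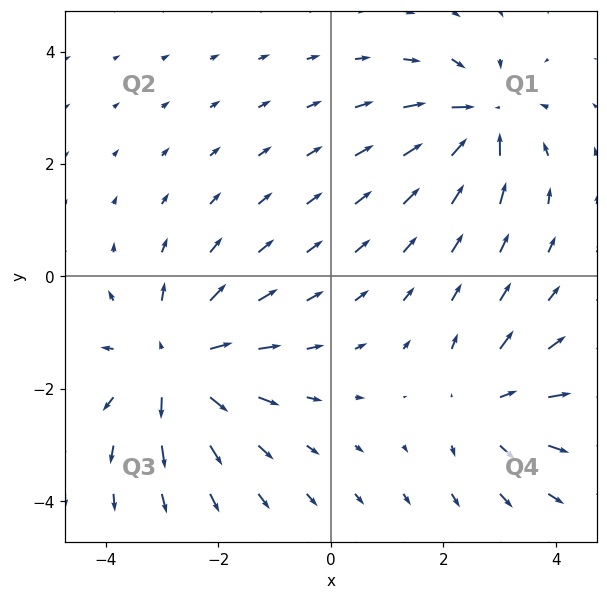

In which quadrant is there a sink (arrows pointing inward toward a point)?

Q1

The sink sits at approximately (2.6, 2.8), which lies in quadrant Q1. The divergence there is about -5, negative as expected for a sink.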